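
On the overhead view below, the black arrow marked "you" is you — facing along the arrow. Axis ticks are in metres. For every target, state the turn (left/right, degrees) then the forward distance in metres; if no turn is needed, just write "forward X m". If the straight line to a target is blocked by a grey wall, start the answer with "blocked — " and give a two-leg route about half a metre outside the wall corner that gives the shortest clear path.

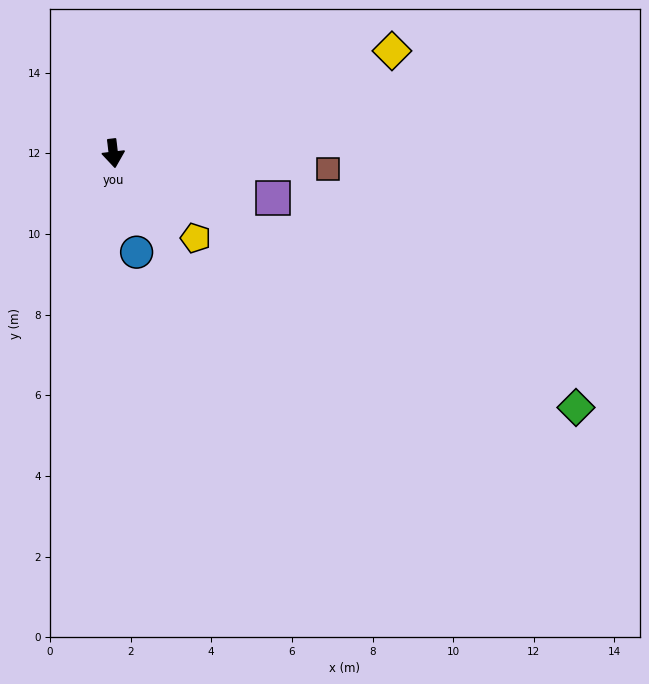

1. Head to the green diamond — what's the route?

turn left 54°, forward 13.1 m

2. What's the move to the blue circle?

turn left 6°, forward 2.5 m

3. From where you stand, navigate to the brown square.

turn left 79°, forward 5.3 m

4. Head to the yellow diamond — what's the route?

turn left 103°, forward 7.4 m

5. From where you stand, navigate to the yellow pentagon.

turn left 37°, forward 2.9 m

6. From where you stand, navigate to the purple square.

turn left 68°, forward 4.1 m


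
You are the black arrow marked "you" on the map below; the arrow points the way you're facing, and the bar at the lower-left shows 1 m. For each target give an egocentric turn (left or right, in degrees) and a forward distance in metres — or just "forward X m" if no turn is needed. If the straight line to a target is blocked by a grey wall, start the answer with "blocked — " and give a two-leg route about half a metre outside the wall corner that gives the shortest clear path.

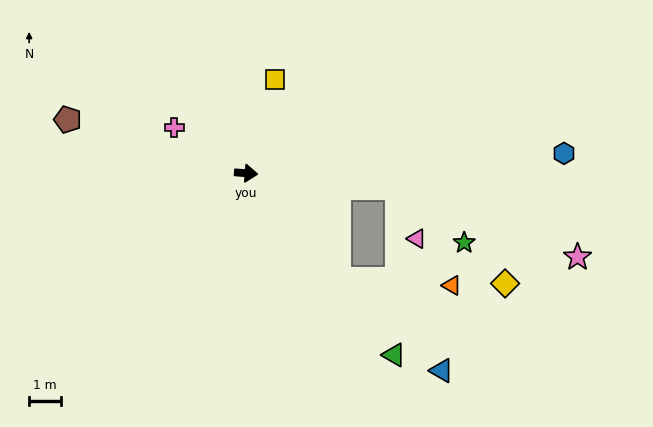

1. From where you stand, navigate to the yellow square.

turn left 77°, forward 3.0 m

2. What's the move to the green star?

blocked — forward 4.7 m, then turn right 36°, forward 2.7 m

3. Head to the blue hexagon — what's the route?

turn left 8°, forward 9.9 m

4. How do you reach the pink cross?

turn left 152°, forward 2.6 m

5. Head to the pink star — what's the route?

blocked — forward 4.7 m, then turn right 17°, forward 6.0 m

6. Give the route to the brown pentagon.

turn left 168°, forward 5.8 m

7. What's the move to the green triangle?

turn right 46°, forward 7.3 m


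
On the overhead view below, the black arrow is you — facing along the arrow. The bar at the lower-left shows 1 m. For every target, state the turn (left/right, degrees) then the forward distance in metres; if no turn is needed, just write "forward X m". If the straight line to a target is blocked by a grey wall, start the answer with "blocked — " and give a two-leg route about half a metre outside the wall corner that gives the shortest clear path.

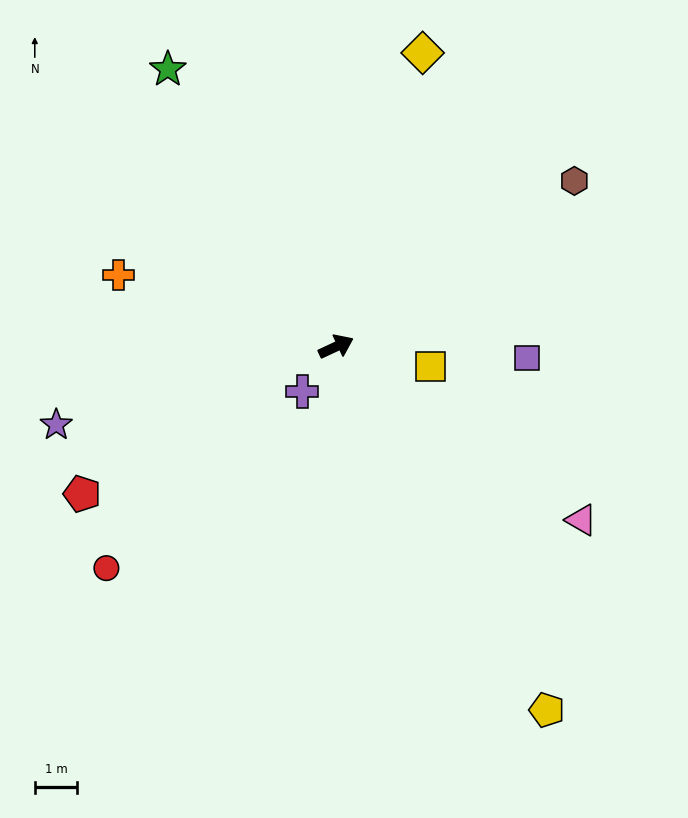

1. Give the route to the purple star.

turn left 171°, forward 6.9 m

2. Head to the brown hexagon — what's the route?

turn left 10°, forward 6.9 m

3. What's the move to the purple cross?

turn right 152°, forward 1.3 m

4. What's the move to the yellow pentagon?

turn right 85°, forward 9.9 m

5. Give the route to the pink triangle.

turn right 60°, forward 7.1 m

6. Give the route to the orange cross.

turn left 137°, forward 5.4 m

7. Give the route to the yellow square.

turn right 37°, forward 2.3 m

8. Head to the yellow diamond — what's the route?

turn left 49°, forward 7.2 m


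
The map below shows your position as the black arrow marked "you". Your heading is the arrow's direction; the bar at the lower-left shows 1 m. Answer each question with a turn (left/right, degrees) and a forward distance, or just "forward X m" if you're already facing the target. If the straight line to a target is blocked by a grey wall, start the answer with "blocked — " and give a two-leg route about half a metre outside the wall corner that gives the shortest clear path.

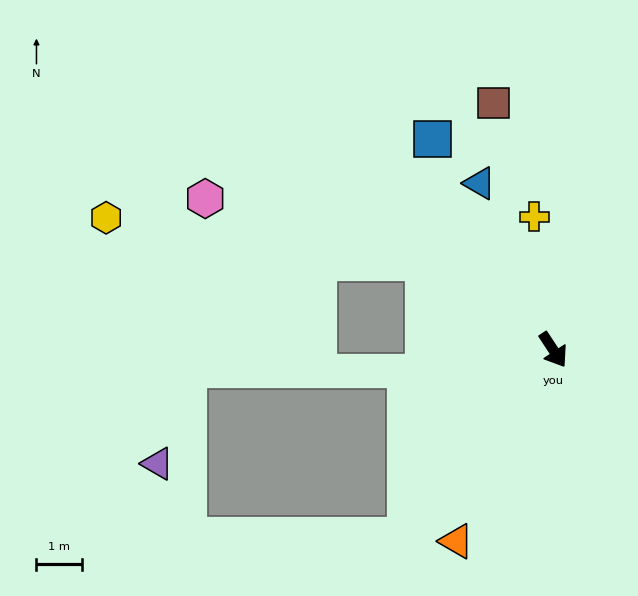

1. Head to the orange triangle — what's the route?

turn right 60°, forward 4.7 m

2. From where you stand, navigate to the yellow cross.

turn left 155°, forward 3.0 m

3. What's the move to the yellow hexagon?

blocked — turn right 158°, forward 3.4 m, then turn left 27°, forward 7.1 m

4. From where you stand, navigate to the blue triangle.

turn left 171°, forward 4.0 m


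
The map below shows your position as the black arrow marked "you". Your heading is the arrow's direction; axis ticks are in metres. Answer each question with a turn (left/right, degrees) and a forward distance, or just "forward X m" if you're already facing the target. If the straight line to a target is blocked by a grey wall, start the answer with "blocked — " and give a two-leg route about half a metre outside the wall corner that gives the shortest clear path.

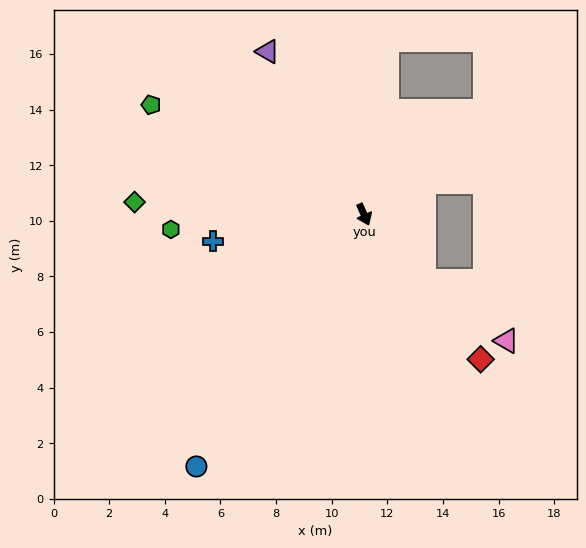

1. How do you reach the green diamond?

turn right 117°, forward 8.3 m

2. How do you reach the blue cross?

turn right 104°, forward 5.5 m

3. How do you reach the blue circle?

turn right 58°, forward 10.9 m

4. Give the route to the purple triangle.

turn right 173°, forward 6.8 m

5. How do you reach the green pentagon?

turn right 141°, forward 8.6 m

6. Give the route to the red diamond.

turn left 15°, forward 6.7 m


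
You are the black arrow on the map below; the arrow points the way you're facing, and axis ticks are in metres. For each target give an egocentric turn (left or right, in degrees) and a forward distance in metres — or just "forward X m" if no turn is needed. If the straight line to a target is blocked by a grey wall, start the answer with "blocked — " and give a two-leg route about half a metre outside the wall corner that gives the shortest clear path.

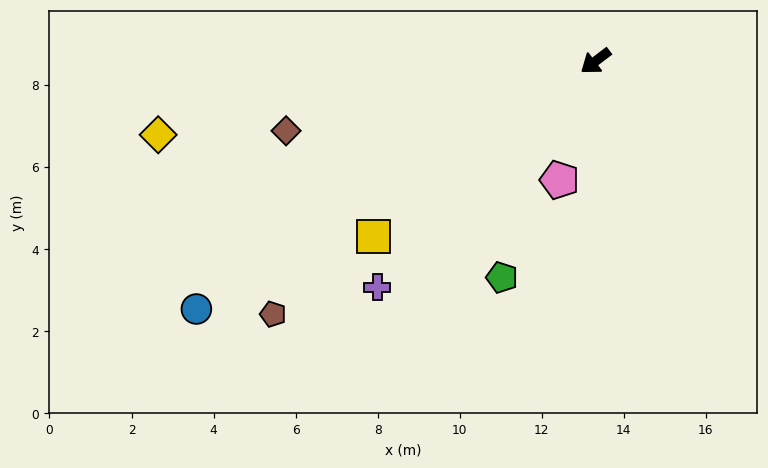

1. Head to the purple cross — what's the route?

turn left 9°, forward 7.7 m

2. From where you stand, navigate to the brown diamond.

turn right 25°, forward 7.7 m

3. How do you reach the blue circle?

turn right 5°, forward 11.5 m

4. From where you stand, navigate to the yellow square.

forward 6.9 m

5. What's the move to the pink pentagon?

turn left 36°, forward 3.0 m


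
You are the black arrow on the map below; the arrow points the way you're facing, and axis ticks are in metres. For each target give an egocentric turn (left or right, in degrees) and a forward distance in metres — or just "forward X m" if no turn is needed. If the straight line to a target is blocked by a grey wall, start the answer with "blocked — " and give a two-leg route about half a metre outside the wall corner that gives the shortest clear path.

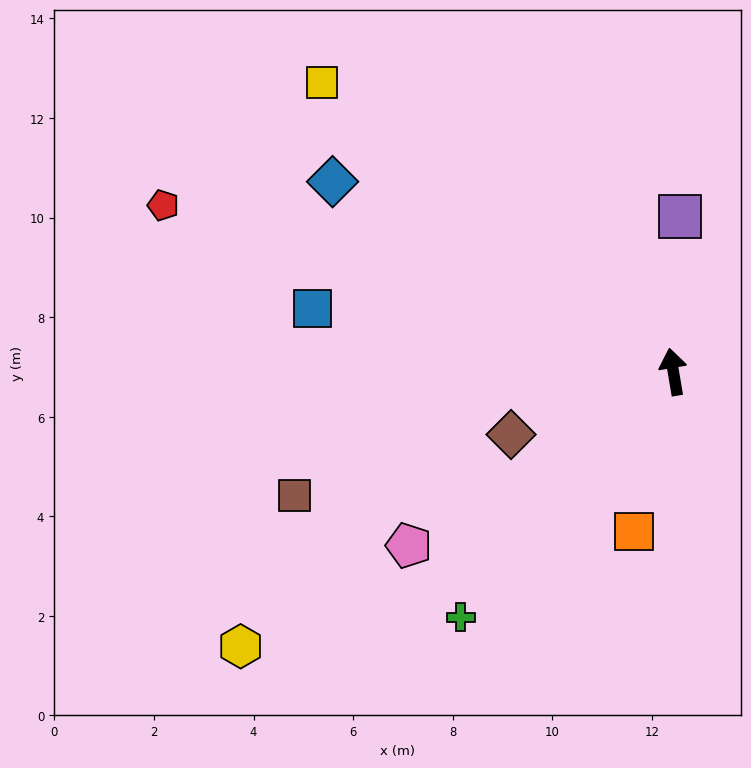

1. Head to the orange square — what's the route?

turn left 157°, forward 3.3 m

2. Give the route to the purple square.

turn right 12°, forward 3.1 m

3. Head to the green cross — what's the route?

turn left 130°, forward 6.5 m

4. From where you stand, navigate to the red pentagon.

turn left 62°, forward 10.8 m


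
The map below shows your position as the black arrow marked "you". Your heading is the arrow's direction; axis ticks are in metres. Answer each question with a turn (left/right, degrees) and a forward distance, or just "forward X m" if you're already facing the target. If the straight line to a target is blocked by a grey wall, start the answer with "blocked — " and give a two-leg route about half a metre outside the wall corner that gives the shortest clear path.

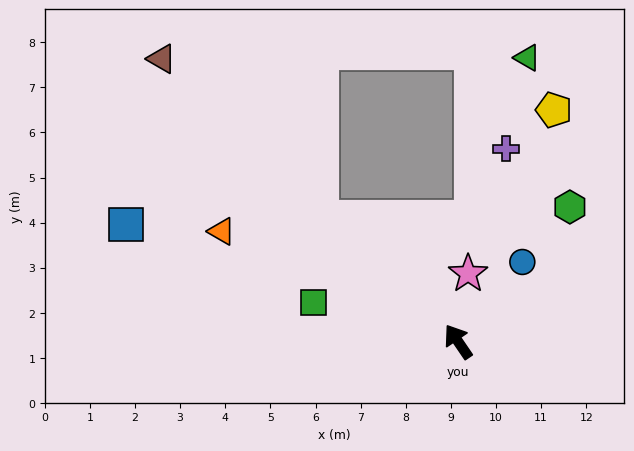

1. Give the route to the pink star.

turn right 43°, forward 1.5 m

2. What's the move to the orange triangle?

turn left 31°, forward 5.8 m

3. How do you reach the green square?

turn left 41°, forward 3.3 m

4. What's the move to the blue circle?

turn right 73°, forward 2.3 m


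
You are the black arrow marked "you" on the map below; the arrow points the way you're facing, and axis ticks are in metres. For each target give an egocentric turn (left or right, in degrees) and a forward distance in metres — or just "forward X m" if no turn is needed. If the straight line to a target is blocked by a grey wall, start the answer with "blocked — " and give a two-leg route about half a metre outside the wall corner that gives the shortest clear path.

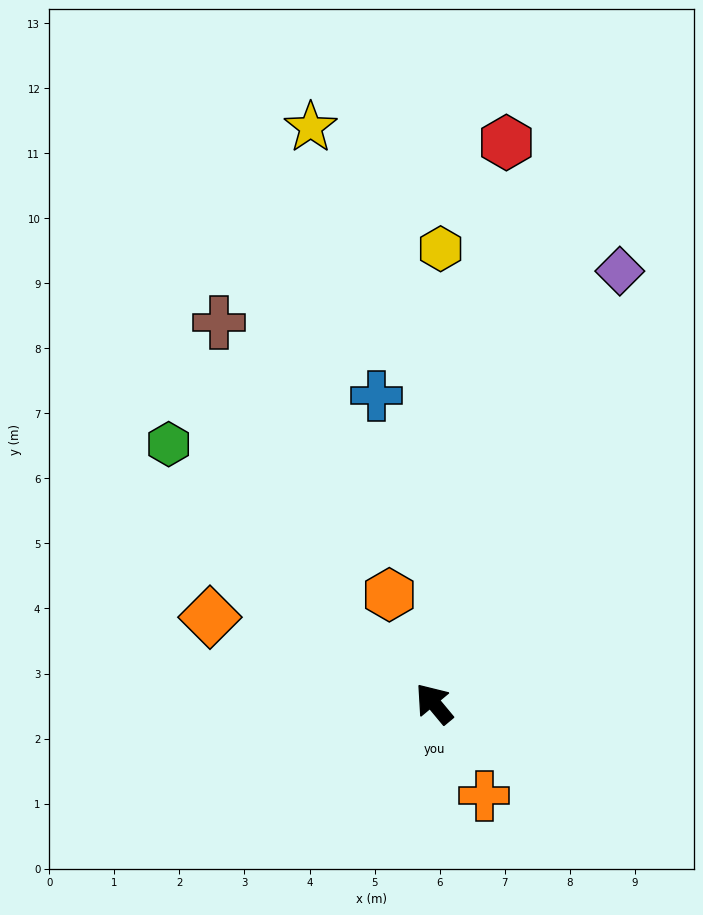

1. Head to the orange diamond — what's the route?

turn left 29°, forward 3.7 m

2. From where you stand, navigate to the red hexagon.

turn right 47°, forward 8.7 m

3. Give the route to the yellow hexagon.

turn right 41°, forward 7.0 m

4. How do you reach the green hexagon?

turn left 6°, forward 5.7 m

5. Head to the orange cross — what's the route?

turn left 169°, forward 1.6 m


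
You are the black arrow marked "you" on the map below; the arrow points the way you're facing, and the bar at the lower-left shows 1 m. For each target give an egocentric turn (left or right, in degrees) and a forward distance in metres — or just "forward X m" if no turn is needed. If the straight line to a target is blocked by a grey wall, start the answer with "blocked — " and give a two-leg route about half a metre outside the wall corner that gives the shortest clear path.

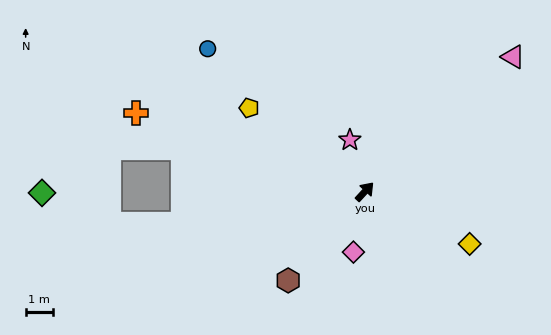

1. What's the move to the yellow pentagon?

turn left 97°, forward 5.2 m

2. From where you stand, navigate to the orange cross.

turn left 114°, forward 8.8 m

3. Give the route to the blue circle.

turn left 90°, forward 7.7 m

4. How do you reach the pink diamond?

turn right 148°, forward 2.2 m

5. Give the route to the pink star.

turn left 59°, forward 2.0 m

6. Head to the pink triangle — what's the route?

turn right 5°, forward 7.3 m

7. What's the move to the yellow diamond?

turn right 74°, forward 4.3 m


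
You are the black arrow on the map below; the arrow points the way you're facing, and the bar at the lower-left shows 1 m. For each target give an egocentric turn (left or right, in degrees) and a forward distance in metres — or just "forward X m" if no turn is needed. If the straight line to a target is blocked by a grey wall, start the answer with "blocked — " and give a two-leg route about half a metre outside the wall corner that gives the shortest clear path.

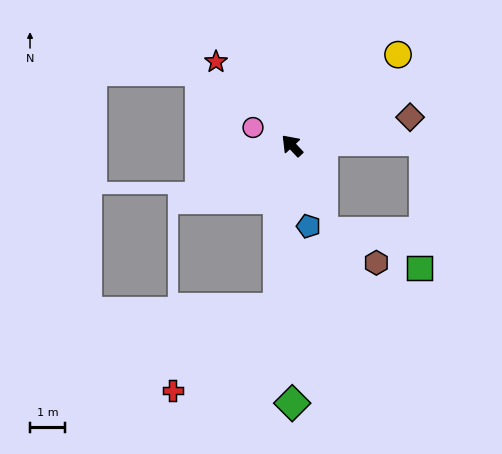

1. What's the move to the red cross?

blocked — turn left 132°, forward 4.6 m, then turn right 47°, forward 3.8 m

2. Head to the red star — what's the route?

forward 3.2 m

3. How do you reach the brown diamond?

turn right 120°, forward 3.5 m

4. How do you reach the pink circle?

turn left 22°, forward 1.2 m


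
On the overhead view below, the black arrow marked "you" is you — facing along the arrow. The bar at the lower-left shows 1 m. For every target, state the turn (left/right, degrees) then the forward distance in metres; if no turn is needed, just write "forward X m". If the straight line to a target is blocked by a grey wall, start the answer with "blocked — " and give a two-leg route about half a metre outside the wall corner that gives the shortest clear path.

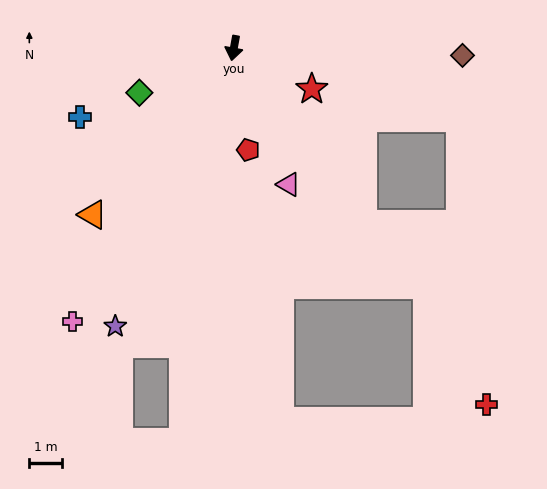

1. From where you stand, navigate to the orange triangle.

turn right 30°, forward 6.7 m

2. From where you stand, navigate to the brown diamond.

turn left 98°, forward 7.0 m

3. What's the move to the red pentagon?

turn left 18°, forward 3.2 m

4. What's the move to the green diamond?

turn right 54°, forward 3.2 m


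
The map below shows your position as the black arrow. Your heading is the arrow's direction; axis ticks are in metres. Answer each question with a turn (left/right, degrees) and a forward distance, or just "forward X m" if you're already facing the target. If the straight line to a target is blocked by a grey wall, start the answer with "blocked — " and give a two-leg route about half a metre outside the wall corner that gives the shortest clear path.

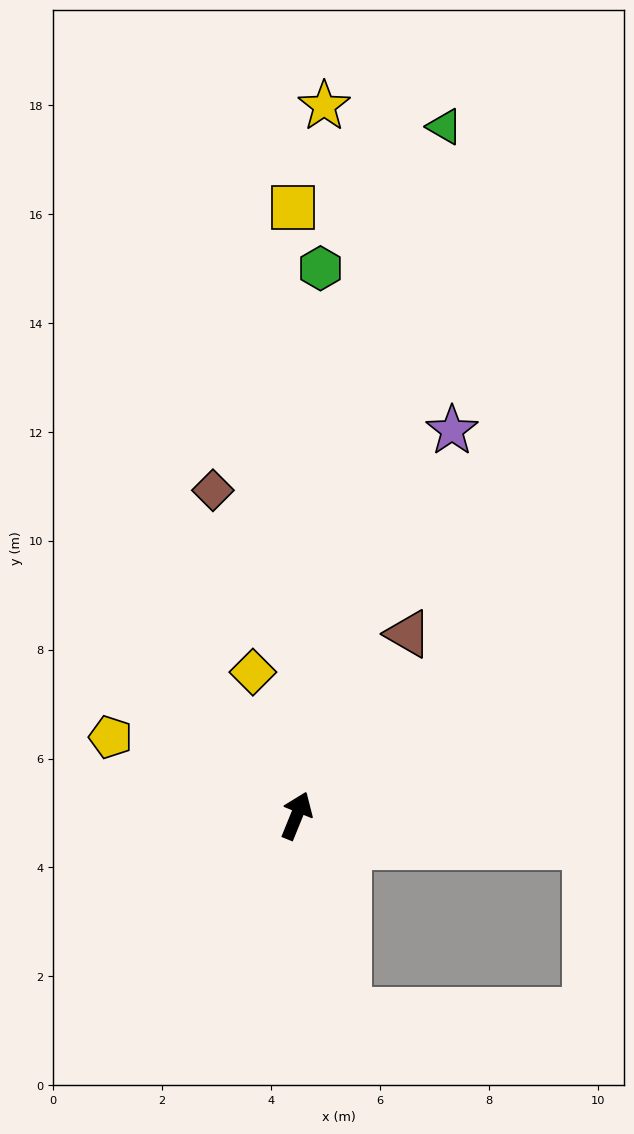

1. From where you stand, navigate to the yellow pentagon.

turn left 89°, forward 3.7 m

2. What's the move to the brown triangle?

turn right 9°, forward 3.9 m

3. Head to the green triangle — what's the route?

turn left 10°, forward 12.9 m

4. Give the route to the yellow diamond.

turn left 39°, forward 2.8 m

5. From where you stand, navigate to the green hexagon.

turn left 20°, forward 10.1 m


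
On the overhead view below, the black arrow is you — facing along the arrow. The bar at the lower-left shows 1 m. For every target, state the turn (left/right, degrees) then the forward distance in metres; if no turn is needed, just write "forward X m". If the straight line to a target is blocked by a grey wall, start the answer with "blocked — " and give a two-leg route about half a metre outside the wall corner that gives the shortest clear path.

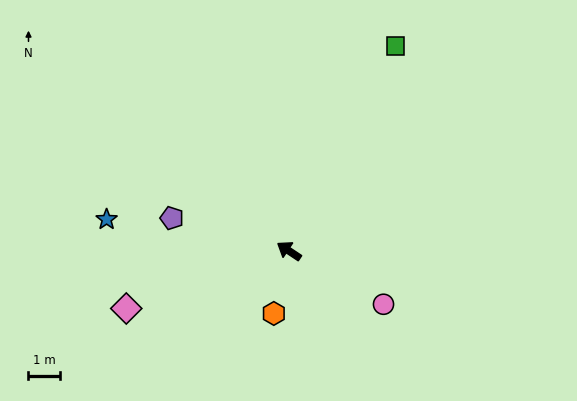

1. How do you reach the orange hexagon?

turn left 110°, forward 2.0 m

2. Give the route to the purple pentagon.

turn left 18°, forward 3.8 m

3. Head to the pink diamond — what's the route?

turn left 53°, forward 5.4 m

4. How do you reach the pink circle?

turn right 176°, forward 3.4 m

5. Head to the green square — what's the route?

turn right 84°, forward 7.3 m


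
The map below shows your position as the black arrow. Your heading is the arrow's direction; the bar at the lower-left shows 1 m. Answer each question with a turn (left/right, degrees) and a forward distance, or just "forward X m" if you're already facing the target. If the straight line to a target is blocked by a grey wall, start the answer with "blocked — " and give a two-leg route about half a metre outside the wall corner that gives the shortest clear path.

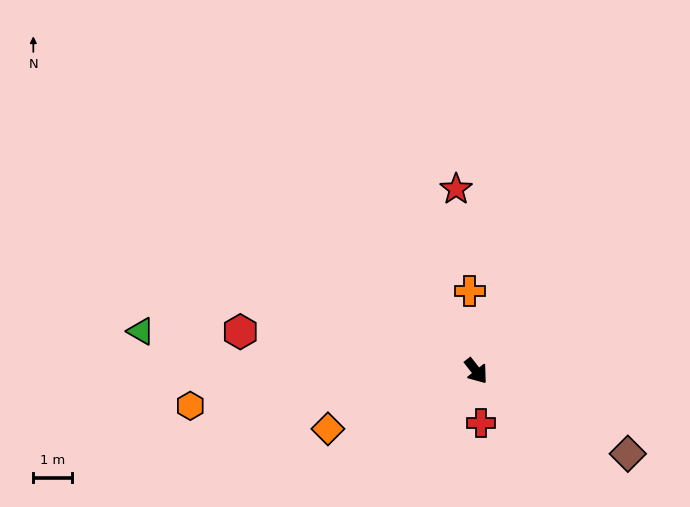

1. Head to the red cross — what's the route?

turn right 33°, forward 1.4 m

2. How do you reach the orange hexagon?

turn right 121°, forward 7.5 m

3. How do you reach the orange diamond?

turn right 107°, forward 4.2 m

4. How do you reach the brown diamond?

turn left 23°, forward 4.5 m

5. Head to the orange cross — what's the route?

turn left 147°, forward 2.1 m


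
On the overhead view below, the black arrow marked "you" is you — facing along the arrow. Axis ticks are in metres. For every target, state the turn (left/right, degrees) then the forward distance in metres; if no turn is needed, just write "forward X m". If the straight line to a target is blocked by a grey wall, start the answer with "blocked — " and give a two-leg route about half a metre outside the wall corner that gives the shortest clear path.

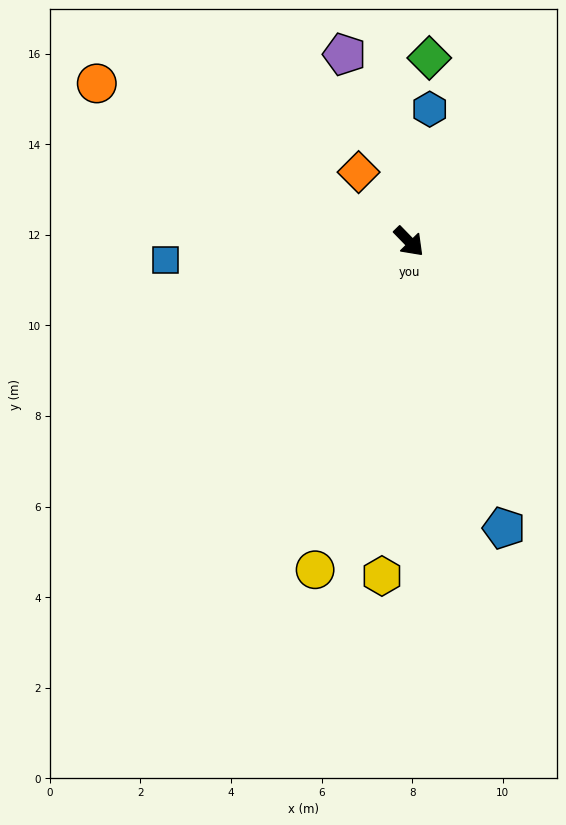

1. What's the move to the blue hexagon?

turn left 127°, forward 3.0 m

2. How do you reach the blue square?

turn right 130°, forward 5.4 m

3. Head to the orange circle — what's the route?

turn right 161°, forward 7.7 m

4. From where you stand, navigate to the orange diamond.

turn left 172°, forward 1.9 m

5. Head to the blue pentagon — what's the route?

turn right 26°, forward 6.7 m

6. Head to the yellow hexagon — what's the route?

turn right 49°, forward 7.4 m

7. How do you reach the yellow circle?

turn right 60°, forward 7.5 m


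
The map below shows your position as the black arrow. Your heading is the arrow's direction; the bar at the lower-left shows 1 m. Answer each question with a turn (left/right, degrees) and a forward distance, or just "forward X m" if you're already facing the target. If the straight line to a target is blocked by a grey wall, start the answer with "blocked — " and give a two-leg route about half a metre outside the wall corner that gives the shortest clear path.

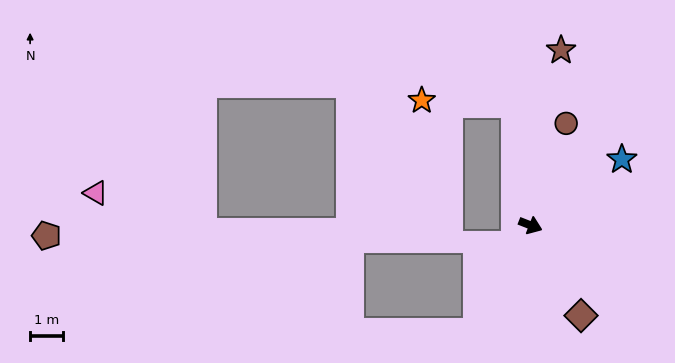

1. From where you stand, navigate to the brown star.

turn left 102°, forward 5.4 m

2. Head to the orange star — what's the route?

blocked — turn left 119°, forward 3.7 m, then turn left 80°, forward 2.8 m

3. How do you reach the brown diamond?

turn right 39°, forward 3.1 m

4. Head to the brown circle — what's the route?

turn left 92°, forward 3.3 m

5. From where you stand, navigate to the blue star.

turn left 57°, forward 3.4 m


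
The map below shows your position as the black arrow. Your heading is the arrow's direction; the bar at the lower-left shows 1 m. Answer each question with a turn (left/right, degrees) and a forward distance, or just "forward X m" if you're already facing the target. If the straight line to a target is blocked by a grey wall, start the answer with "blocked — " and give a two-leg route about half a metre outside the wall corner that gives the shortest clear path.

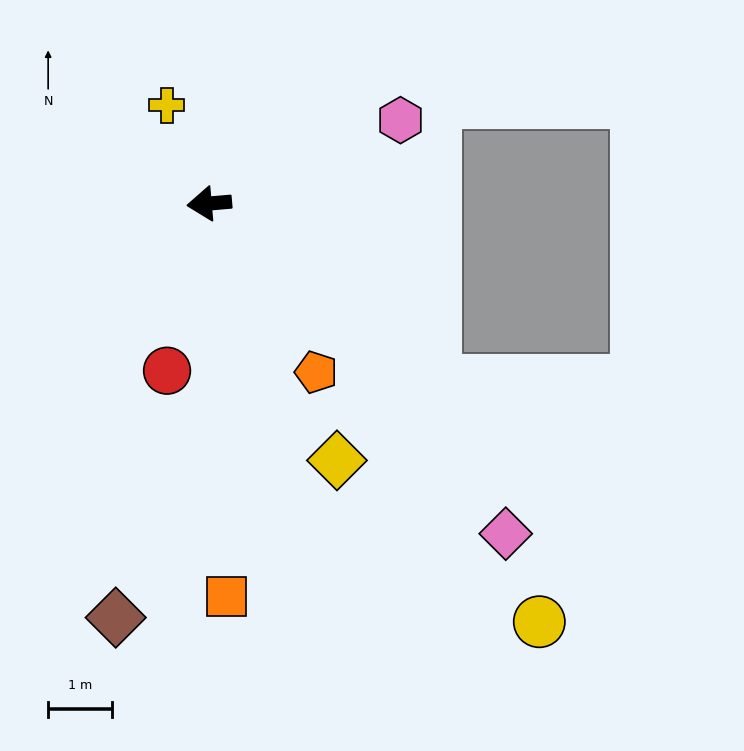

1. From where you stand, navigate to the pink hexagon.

turn right 161°, forward 3.3 m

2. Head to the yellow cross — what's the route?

turn right 71°, forward 1.7 m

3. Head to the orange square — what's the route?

turn left 88°, forward 6.2 m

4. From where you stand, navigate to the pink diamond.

turn left 127°, forward 7.0 m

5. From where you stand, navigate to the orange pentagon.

turn left 117°, forward 3.2 m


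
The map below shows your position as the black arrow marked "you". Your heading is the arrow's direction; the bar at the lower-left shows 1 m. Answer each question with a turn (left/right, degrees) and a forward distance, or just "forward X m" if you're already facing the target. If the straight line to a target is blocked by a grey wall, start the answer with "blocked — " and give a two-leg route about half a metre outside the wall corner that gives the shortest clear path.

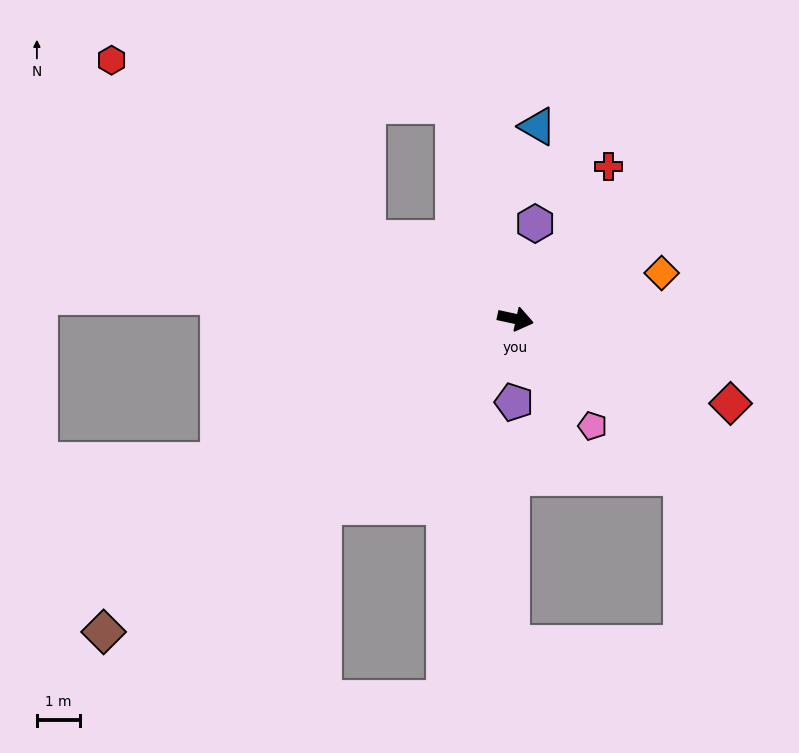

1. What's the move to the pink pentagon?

turn right 42°, forward 3.0 m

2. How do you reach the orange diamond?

turn left 30°, forward 3.5 m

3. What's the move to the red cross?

turn left 71°, forward 4.1 m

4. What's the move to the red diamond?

turn right 9°, forward 5.3 m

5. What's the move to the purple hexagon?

turn left 91°, forward 2.3 m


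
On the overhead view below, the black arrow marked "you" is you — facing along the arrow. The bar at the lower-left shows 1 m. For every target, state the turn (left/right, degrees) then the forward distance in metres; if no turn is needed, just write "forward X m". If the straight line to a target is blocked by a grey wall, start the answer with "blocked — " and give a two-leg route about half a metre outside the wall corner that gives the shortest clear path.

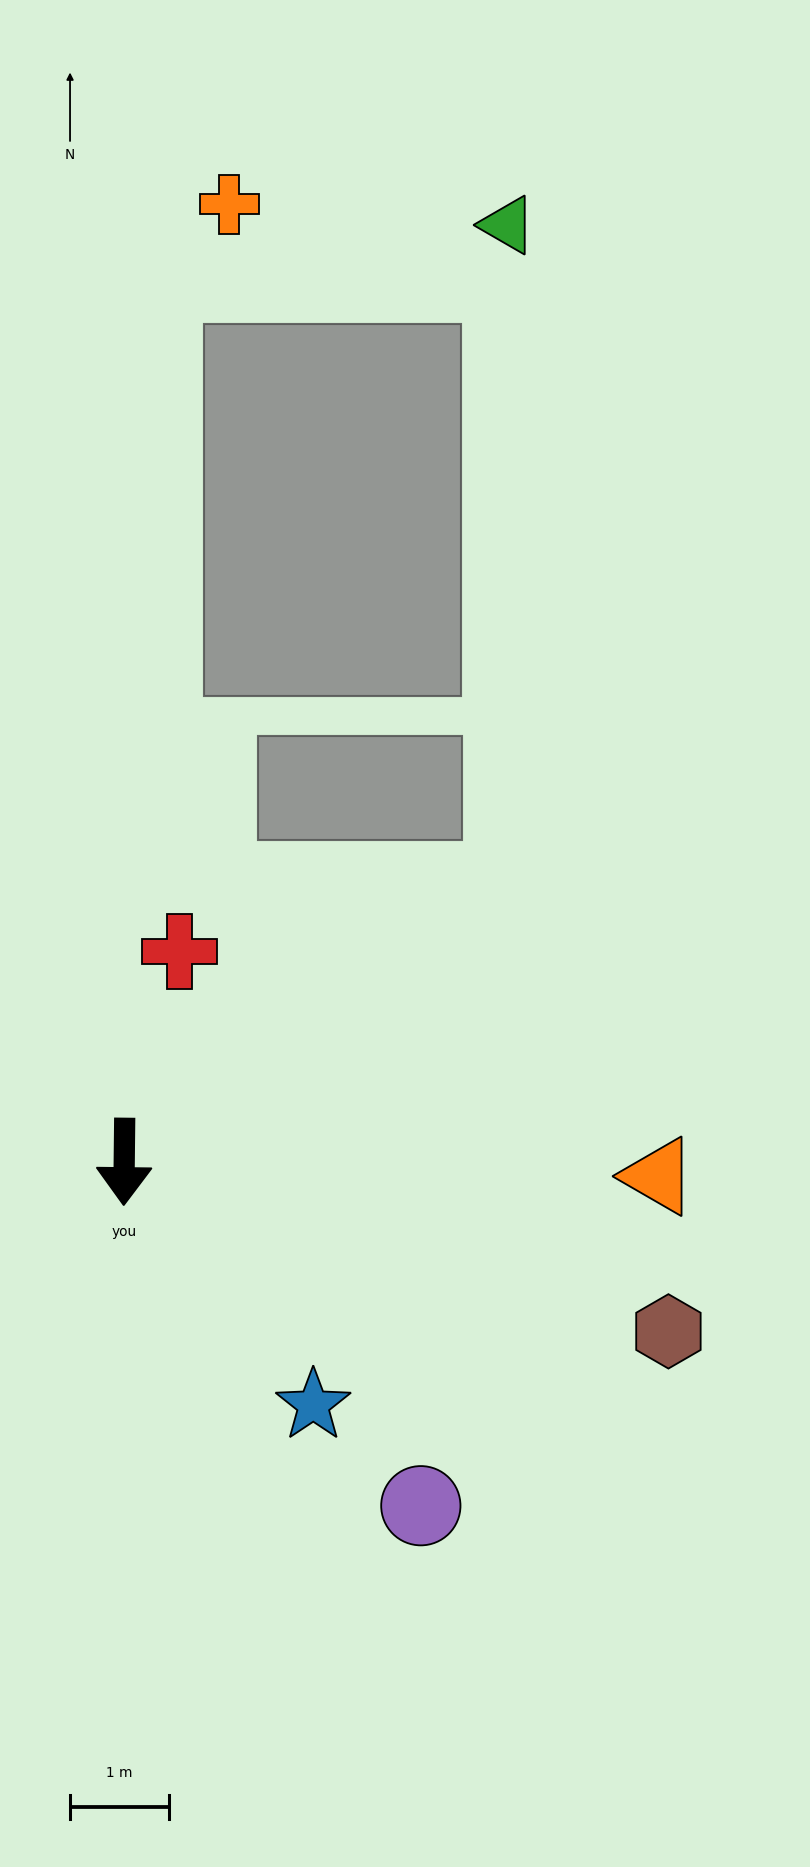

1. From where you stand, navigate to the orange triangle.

turn left 89°, forward 5.4 m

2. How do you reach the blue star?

turn left 39°, forward 3.1 m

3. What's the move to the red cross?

turn left 166°, forward 2.2 m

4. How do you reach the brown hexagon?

turn left 73°, forward 5.8 m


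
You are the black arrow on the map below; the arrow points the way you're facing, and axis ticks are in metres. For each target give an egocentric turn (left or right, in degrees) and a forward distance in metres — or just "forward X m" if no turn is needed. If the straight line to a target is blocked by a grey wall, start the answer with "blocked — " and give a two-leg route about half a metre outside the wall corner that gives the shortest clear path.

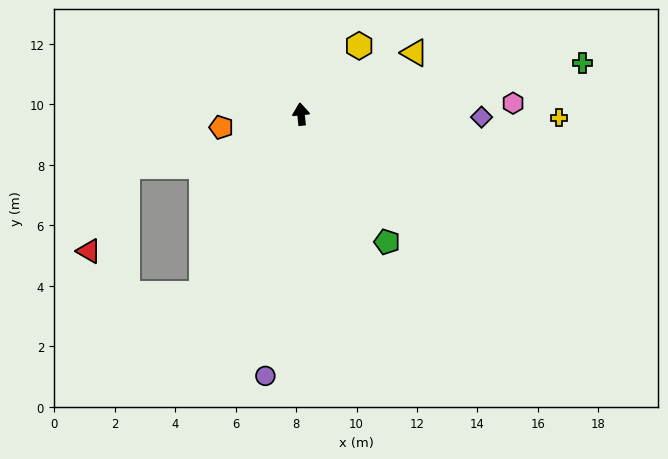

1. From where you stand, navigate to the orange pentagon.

turn left 94°, forward 2.7 m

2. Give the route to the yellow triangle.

turn right 68°, forward 4.3 m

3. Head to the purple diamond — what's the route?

turn right 97°, forward 6.0 m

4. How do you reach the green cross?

turn right 86°, forward 9.5 m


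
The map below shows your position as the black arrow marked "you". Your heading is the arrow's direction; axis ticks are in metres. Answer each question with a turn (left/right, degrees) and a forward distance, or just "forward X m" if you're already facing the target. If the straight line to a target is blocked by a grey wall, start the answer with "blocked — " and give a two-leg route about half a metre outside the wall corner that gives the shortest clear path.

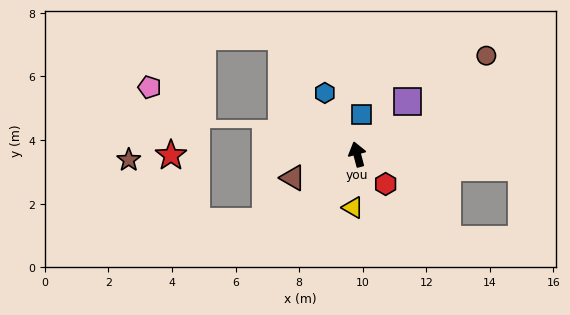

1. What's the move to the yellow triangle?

turn left 161°, forward 1.7 m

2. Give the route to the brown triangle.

turn left 95°, forward 2.2 m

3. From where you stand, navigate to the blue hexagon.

turn left 13°, forward 2.2 m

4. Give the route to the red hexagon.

turn right 151°, forward 1.3 m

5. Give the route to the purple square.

turn right 58°, forward 2.3 m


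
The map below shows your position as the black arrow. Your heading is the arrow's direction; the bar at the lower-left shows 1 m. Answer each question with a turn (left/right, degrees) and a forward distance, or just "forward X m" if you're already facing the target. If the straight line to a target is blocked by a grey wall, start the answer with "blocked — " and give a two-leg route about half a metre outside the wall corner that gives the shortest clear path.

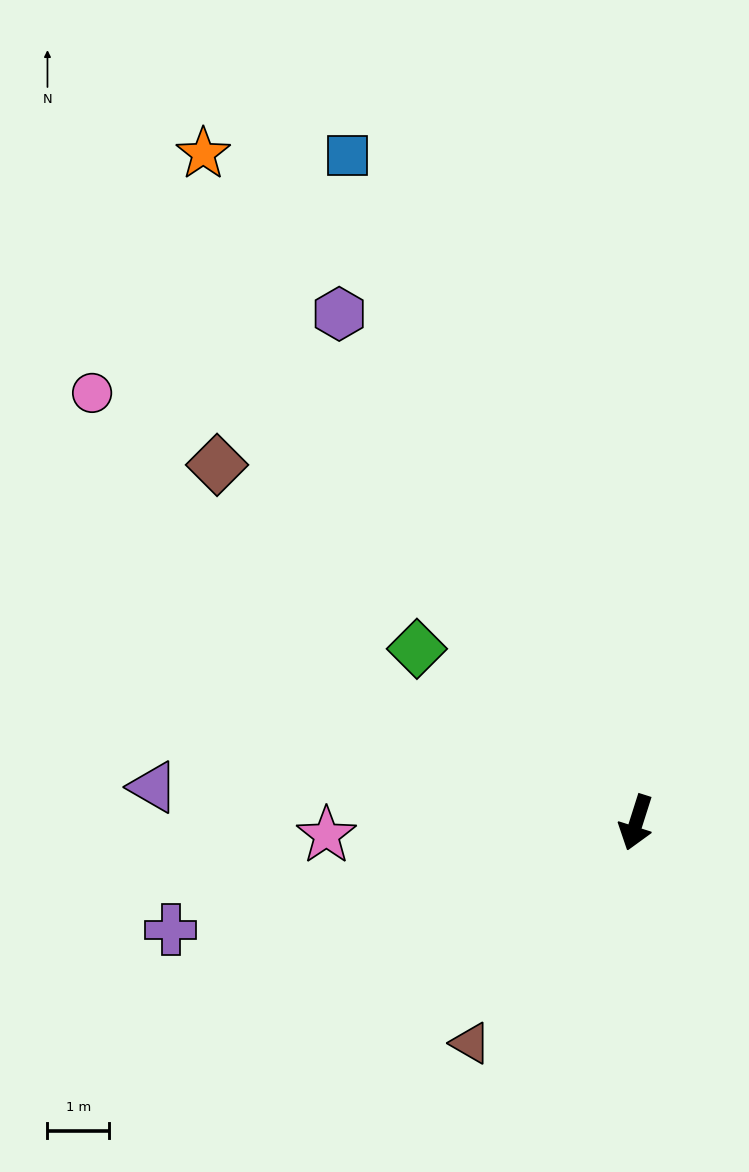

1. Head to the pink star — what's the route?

turn right 70°, forward 5.0 m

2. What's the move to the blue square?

turn right 139°, forward 11.8 m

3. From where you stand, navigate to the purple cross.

turn right 59°, forward 7.7 m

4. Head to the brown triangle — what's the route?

turn right 19°, forward 4.5 m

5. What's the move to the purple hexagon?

turn right 132°, forward 9.5 m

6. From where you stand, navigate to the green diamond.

turn right 111°, forward 4.5 m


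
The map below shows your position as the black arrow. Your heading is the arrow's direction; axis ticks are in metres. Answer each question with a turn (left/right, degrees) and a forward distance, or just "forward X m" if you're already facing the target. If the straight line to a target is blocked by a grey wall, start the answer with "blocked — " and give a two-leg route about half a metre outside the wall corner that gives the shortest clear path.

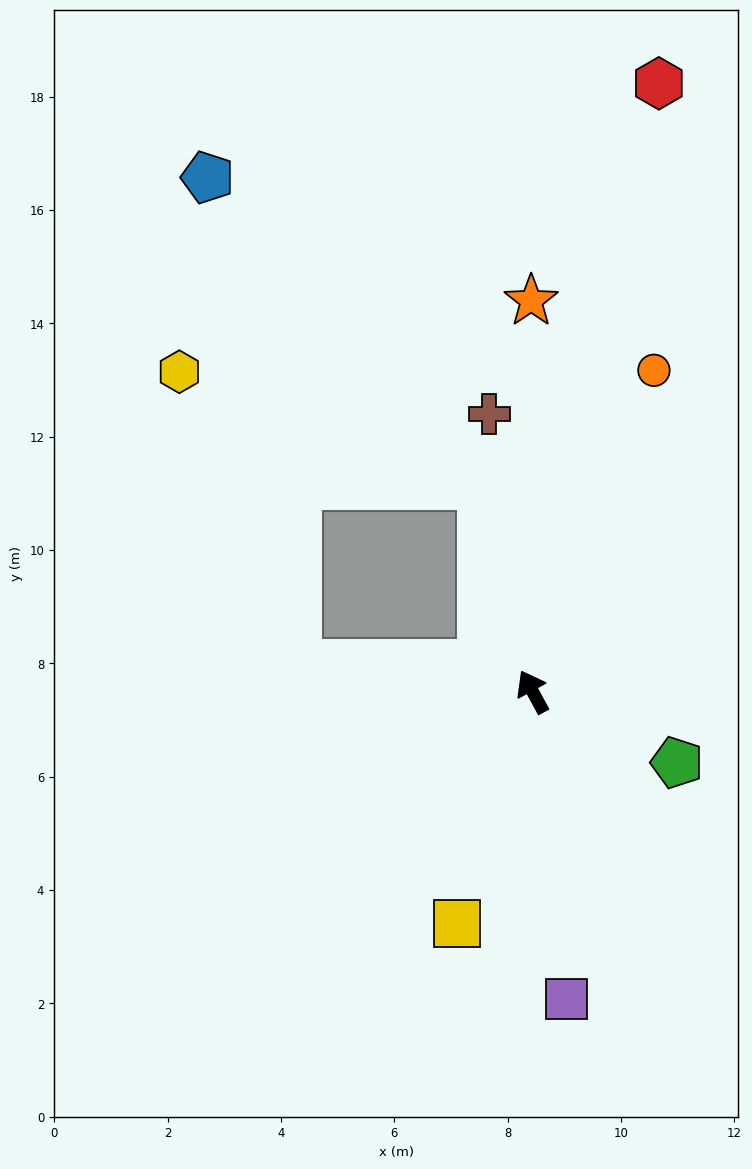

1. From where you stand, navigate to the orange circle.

turn right 49°, forward 6.1 m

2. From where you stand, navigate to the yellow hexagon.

blocked — turn right 15°, forward 3.7 m, then turn left 56°, forward 5.7 m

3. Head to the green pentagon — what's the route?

turn right 145°, forward 2.8 m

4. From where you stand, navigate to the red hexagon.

turn right 40°, forward 11.0 m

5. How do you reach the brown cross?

turn right 20°, forward 5.0 m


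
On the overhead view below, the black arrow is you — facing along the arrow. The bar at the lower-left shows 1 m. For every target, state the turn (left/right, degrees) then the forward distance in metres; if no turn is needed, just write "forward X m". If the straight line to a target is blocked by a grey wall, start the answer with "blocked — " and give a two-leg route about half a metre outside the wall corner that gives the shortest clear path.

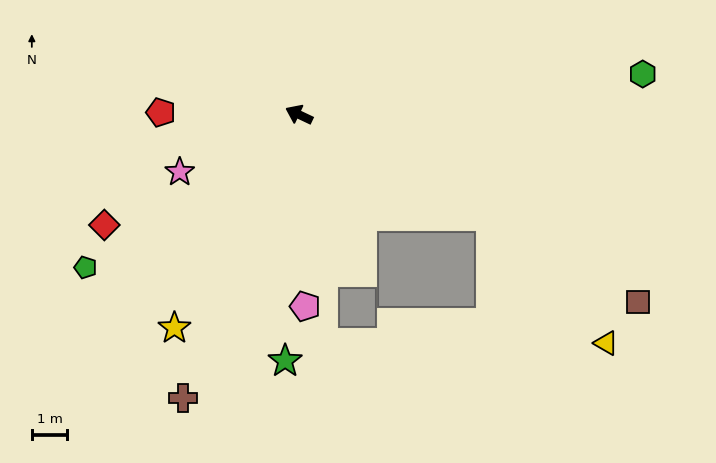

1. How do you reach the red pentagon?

turn left 24°, forward 3.9 m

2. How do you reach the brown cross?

turn left 93°, forward 8.7 m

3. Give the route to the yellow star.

turn left 85°, forward 7.0 m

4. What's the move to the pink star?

turn left 51°, forward 3.8 m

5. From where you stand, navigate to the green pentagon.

turn left 61°, forward 7.4 m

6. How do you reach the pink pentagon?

turn left 117°, forward 5.4 m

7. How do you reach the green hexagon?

turn right 148°, forward 9.8 m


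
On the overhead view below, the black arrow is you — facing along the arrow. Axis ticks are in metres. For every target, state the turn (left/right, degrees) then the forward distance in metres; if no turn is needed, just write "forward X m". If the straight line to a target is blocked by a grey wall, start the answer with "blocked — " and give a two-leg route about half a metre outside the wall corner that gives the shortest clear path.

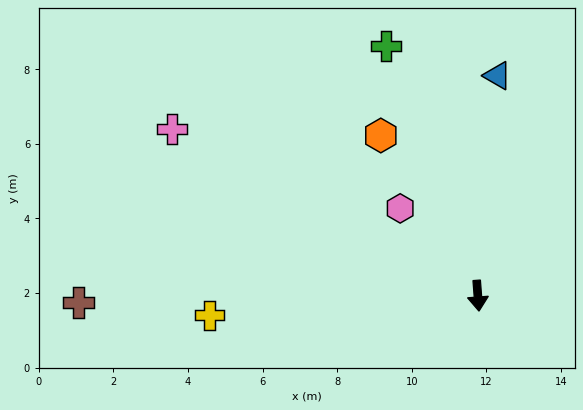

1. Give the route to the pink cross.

turn right 123°, forward 9.3 m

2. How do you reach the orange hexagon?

turn right 153°, forward 5.0 m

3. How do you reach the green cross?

turn right 164°, forward 7.1 m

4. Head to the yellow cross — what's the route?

turn right 90°, forward 7.2 m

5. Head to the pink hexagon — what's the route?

turn right 143°, forward 3.1 m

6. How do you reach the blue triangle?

turn left 171°, forward 5.9 m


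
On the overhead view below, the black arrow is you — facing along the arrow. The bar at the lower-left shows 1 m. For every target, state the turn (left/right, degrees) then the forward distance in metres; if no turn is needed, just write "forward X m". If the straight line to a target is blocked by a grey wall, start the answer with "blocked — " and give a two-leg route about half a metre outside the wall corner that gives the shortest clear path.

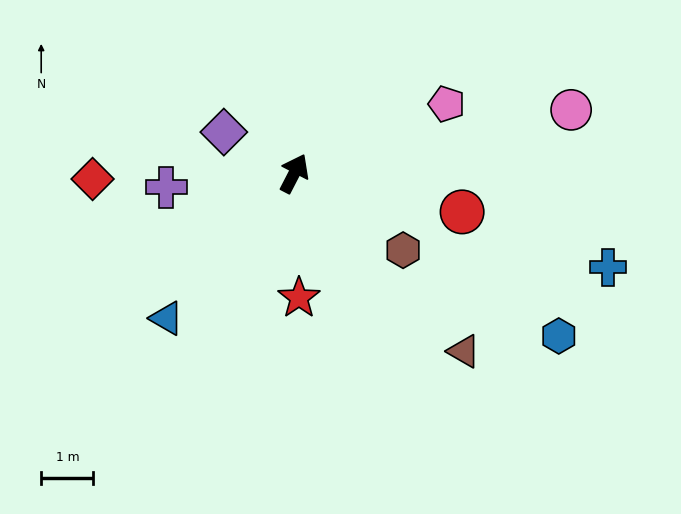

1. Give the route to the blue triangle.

turn left 166°, forward 3.7 m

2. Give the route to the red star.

turn right 151°, forward 2.4 m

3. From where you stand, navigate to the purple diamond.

turn left 87°, forward 1.6 m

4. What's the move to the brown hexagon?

turn right 98°, forward 2.5 m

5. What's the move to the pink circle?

turn right 50°, forward 5.4 m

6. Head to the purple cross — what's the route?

turn left 123°, forward 2.5 m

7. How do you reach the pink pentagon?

turn right 38°, forward 3.2 m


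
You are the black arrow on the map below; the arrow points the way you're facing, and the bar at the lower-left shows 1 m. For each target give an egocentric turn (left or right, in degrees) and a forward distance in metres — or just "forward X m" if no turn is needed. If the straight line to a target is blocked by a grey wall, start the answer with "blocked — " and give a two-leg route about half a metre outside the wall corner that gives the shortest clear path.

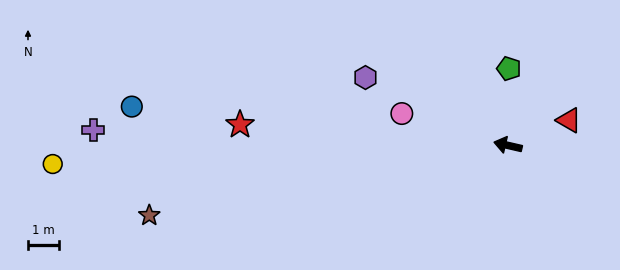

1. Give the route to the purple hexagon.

turn right 12°, forward 5.1 m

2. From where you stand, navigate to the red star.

turn left 9°, forward 8.7 m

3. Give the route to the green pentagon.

turn right 78°, forward 2.5 m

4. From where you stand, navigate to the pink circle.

turn right 4°, forward 3.6 m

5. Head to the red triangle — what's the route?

turn right 145°, forward 2.1 m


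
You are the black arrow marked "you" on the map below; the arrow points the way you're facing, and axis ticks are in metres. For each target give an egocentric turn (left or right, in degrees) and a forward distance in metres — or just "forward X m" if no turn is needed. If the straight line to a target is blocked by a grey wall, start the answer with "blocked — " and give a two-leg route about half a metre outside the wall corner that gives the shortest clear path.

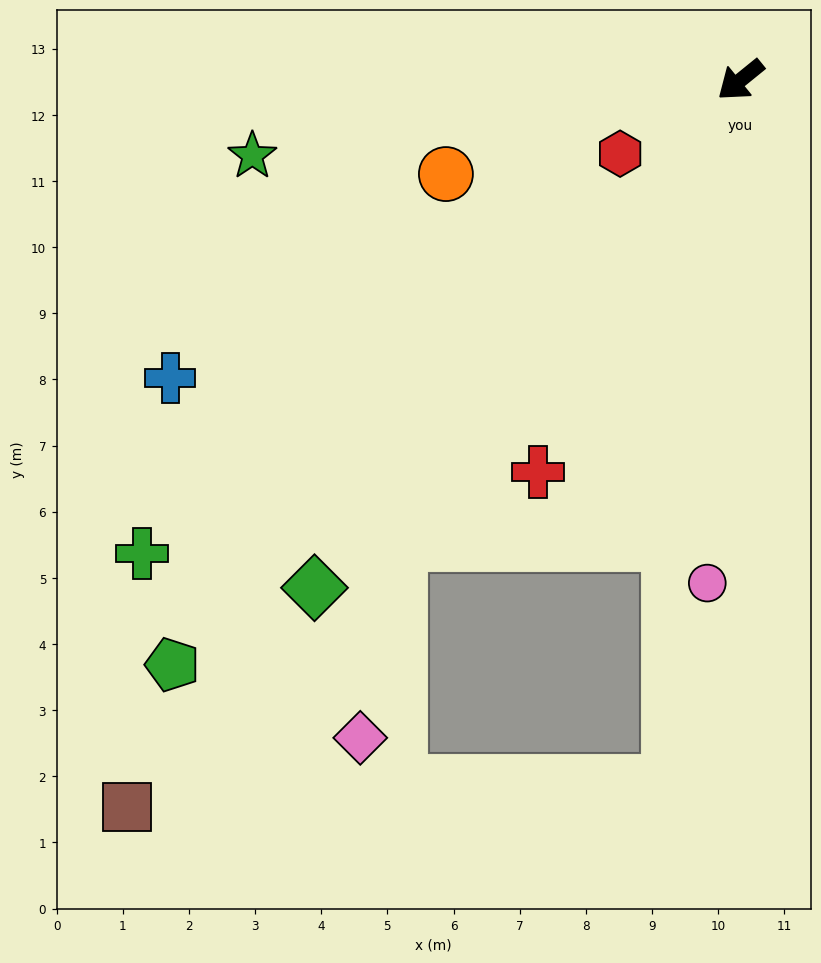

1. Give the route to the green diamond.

turn left 11°, forward 10.0 m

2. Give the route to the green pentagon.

turn left 7°, forward 12.3 m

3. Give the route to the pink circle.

turn left 47°, forward 7.6 m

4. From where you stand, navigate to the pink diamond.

blocked — turn left 15°, forward 8.7 m, then turn left 25°, forward 3.0 m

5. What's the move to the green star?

turn right 30°, forward 7.5 m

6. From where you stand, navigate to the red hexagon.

turn right 8°, forward 2.1 m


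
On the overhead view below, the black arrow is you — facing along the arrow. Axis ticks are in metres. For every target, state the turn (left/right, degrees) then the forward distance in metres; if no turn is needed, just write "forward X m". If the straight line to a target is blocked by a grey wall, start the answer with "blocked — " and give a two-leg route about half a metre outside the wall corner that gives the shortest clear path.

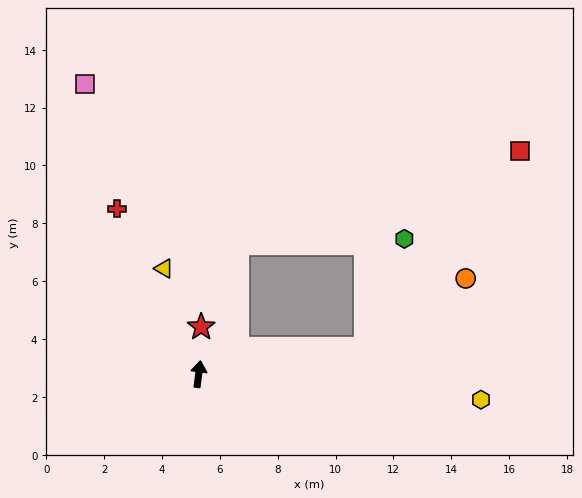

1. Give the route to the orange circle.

blocked — turn right 74°, forward 5.8 m, then turn left 27°, forward 4.2 m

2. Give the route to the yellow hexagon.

turn right 88°, forward 9.8 m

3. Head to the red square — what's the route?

blocked — turn right 74°, forward 5.8 m, then turn left 44°, forward 8.7 m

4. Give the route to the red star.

turn left 4°, forward 1.6 m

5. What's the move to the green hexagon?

blocked — turn right 74°, forward 5.8 m, then turn left 62°, forward 4.0 m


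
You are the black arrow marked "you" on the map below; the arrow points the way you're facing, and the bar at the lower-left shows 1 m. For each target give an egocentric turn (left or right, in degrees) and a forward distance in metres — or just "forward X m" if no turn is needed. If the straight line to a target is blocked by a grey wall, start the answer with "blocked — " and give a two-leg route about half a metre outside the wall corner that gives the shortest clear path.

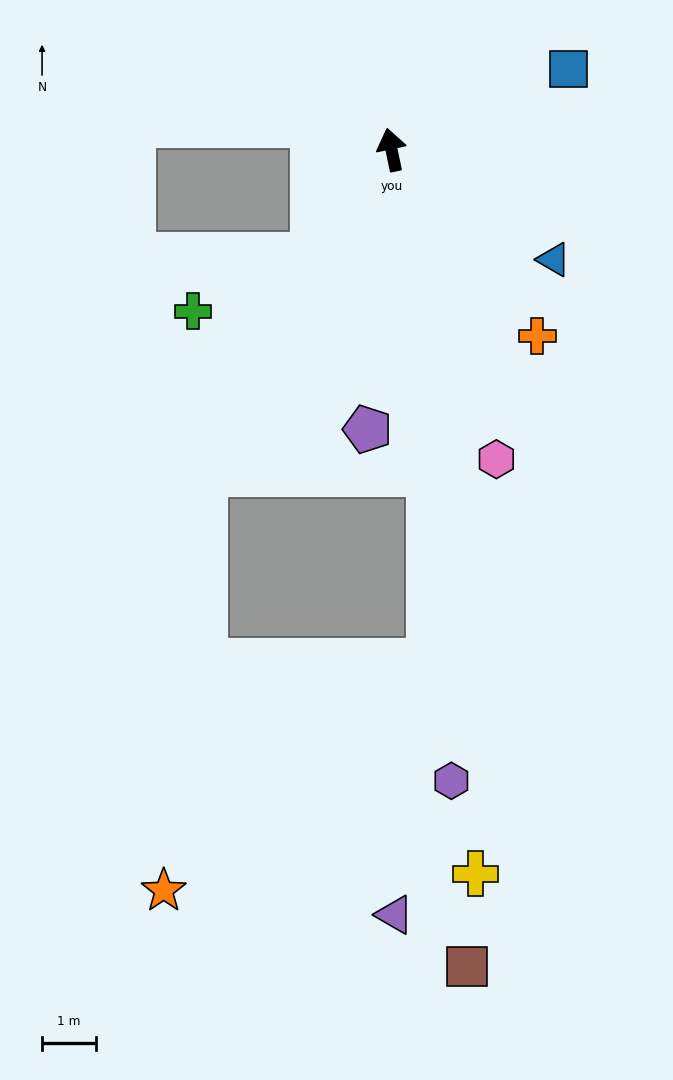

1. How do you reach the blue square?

turn right 77°, forward 3.6 m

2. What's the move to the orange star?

blocked — turn left 138°, forward 6.9 m, then turn left 25°, forward 7.8 m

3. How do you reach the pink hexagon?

turn right 173°, forward 6.1 m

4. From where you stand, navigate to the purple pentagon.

turn left 163°, forward 5.2 m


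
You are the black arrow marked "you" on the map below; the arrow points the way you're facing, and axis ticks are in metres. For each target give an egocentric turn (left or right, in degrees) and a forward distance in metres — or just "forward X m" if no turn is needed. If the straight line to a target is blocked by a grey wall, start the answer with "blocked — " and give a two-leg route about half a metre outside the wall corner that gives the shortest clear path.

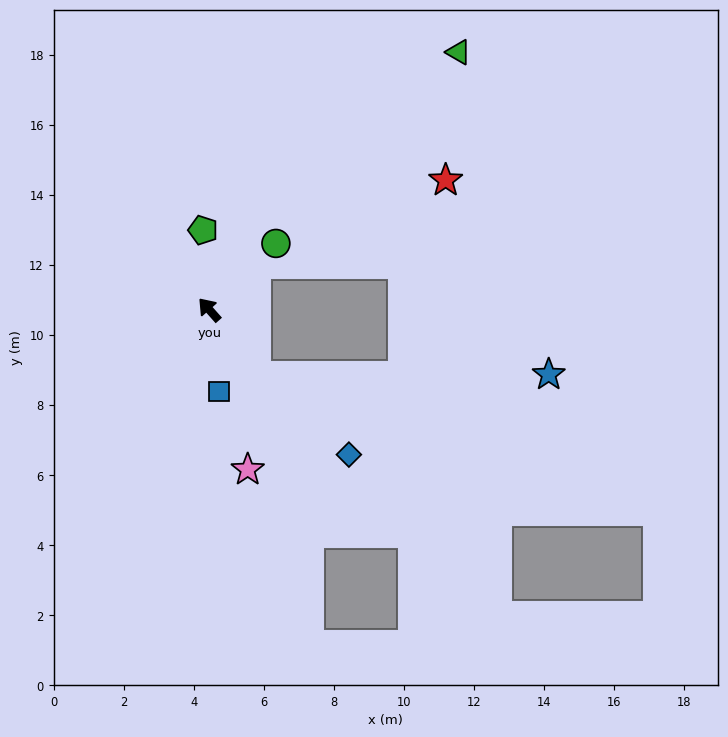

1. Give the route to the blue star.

blocked — turn left 174°, forward 2.3 m, then turn left 55°, forward 8.4 m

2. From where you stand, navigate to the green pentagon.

turn right 37°, forward 2.3 m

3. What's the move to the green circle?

turn right 87°, forward 2.7 m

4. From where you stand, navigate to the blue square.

turn left 145°, forward 2.4 m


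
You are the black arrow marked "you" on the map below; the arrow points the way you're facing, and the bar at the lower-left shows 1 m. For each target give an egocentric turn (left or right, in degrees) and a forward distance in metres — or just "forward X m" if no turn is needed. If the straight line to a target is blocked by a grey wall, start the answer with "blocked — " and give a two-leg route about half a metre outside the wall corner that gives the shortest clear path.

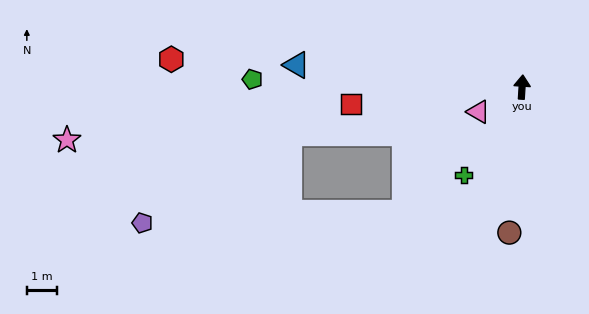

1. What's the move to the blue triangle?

turn left 88°, forward 7.6 m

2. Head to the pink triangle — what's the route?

turn left 123°, forward 1.7 m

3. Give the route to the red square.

turn left 99°, forward 5.8 m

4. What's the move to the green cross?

turn left 150°, forward 3.5 m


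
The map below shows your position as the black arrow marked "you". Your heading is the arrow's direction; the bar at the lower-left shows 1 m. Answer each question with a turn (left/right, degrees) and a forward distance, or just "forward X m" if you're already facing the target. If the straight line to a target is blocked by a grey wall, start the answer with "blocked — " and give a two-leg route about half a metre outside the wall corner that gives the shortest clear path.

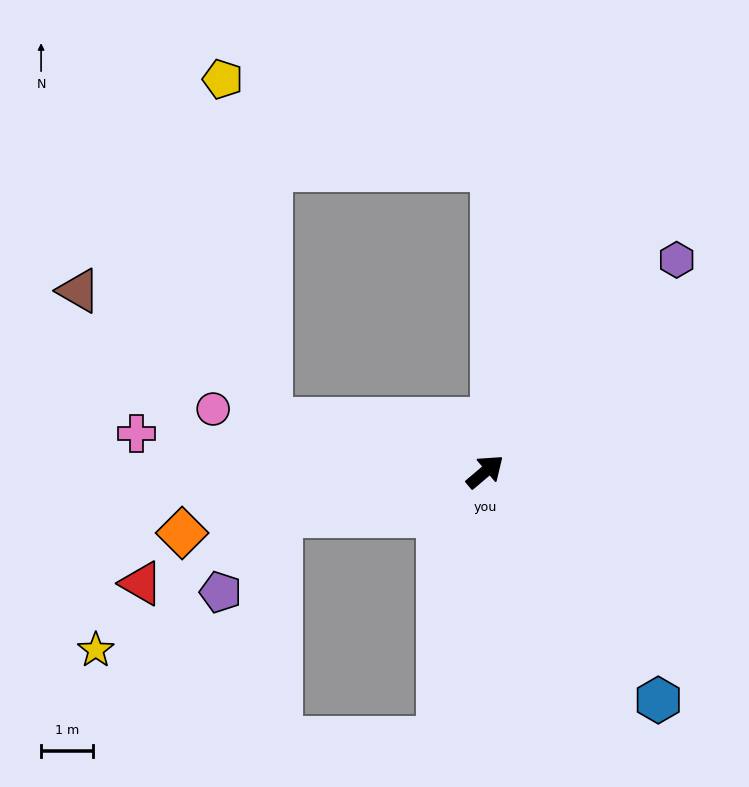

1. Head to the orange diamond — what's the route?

turn left 151°, forward 6.0 m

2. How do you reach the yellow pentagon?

blocked — turn left 126°, forward 4.3 m, then turn right 68°, forward 6.7 m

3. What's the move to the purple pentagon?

blocked — turn left 152°, forward 4.0 m, then turn left 40°, forward 1.9 m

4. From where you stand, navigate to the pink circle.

turn left 127°, forward 5.4 m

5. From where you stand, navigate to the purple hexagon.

turn left 8°, forward 5.5 m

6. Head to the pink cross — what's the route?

turn left 134°, forward 6.8 m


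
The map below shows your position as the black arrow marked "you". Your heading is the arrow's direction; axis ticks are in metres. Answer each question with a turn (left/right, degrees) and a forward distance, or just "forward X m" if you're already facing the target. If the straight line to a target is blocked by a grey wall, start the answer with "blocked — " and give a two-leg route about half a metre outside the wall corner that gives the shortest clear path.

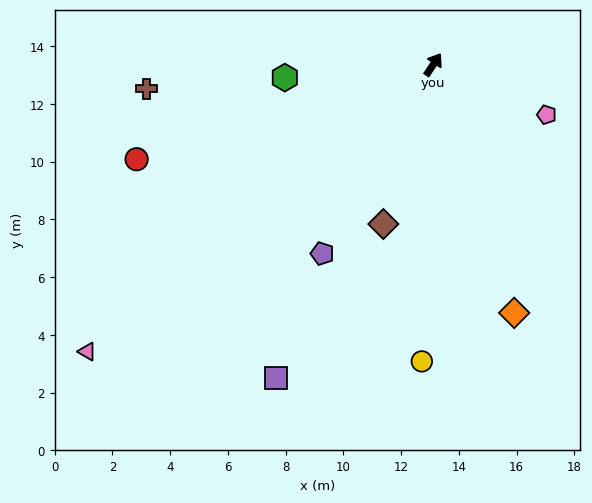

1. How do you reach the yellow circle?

turn right 149°, forward 10.3 m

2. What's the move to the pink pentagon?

turn right 80°, forward 4.3 m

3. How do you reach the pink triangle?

turn left 163°, forward 15.6 m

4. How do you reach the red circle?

turn left 141°, forward 10.8 m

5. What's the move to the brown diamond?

turn right 164°, forward 5.8 m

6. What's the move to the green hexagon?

turn left 128°, forward 5.2 m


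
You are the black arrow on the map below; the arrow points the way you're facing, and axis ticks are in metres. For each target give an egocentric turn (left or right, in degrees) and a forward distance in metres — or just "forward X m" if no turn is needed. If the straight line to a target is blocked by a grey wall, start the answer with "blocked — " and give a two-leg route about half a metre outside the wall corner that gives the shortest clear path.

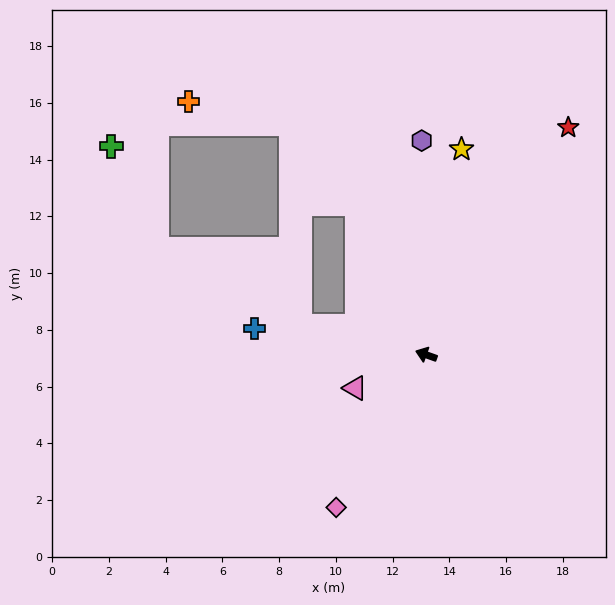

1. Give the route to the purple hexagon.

turn right 69°, forward 7.5 m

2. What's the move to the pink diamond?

turn left 79°, forward 6.2 m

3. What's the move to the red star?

turn right 102°, forward 9.4 m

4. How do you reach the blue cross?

turn left 11°, forward 6.1 m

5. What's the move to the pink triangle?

turn left 45°, forward 2.8 m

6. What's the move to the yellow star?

turn right 80°, forward 7.3 m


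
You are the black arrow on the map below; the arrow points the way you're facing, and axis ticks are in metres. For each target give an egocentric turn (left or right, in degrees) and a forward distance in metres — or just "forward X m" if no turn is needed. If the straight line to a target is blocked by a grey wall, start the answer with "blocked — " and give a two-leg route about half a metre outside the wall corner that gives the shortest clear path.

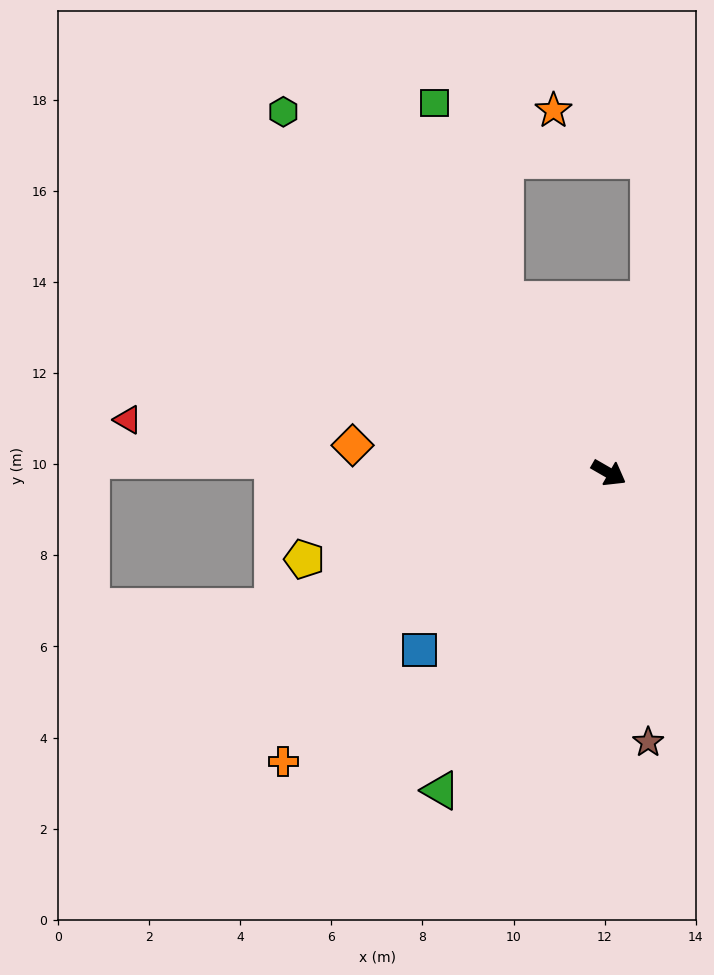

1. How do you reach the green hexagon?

turn left 162°, forward 10.7 m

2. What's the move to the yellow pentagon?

turn right 134°, forward 6.9 m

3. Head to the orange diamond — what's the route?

turn right 156°, forward 5.7 m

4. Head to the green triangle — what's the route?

turn right 88°, forward 7.9 m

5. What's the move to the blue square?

turn right 107°, forward 5.7 m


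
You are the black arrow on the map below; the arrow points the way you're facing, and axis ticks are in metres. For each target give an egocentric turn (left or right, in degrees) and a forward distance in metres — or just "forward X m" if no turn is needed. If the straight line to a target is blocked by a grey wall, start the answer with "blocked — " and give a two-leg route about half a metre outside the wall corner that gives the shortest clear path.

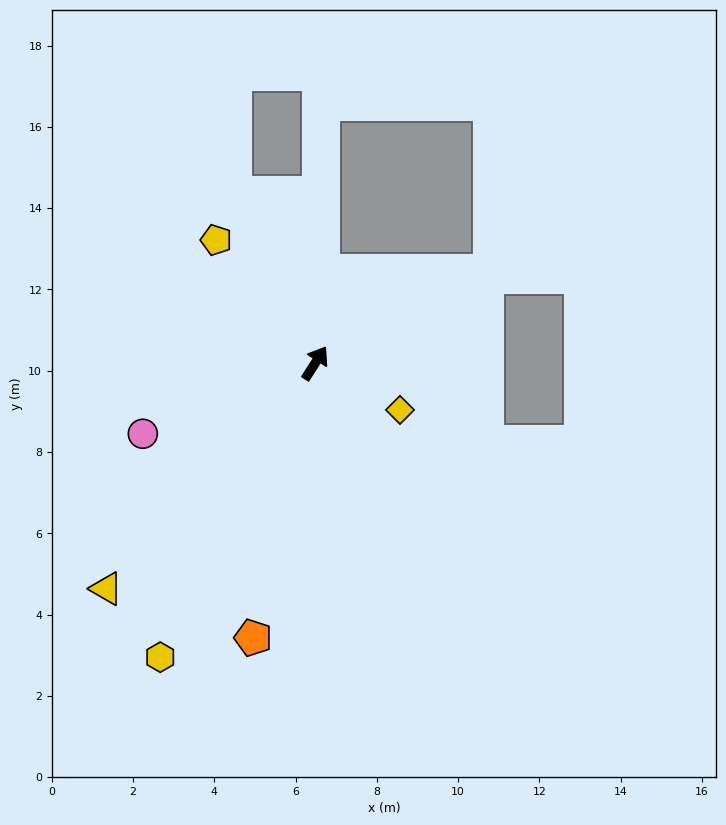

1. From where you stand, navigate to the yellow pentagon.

turn left 72°, forward 3.9 m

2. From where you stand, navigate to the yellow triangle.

turn left 170°, forward 7.6 m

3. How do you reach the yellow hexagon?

turn right 175°, forward 8.2 m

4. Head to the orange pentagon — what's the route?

turn right 160°, forward 6.9 m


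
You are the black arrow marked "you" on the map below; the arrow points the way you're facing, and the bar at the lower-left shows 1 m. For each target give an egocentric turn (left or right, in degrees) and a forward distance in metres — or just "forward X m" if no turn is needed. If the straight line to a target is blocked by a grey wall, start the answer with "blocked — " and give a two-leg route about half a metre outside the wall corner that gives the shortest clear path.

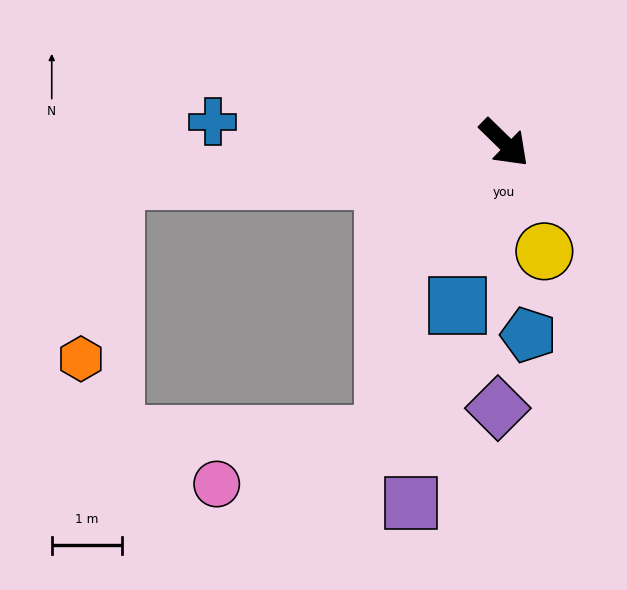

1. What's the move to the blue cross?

turn right 140°, forward 4.2 m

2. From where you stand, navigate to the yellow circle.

turn right 25°, forward 1.7 m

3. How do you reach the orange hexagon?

blocked — turn right 130°, forward 5.6 m, then turn left 74°, forward 2.6 m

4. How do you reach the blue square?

turn right 62°, forward 2.4 m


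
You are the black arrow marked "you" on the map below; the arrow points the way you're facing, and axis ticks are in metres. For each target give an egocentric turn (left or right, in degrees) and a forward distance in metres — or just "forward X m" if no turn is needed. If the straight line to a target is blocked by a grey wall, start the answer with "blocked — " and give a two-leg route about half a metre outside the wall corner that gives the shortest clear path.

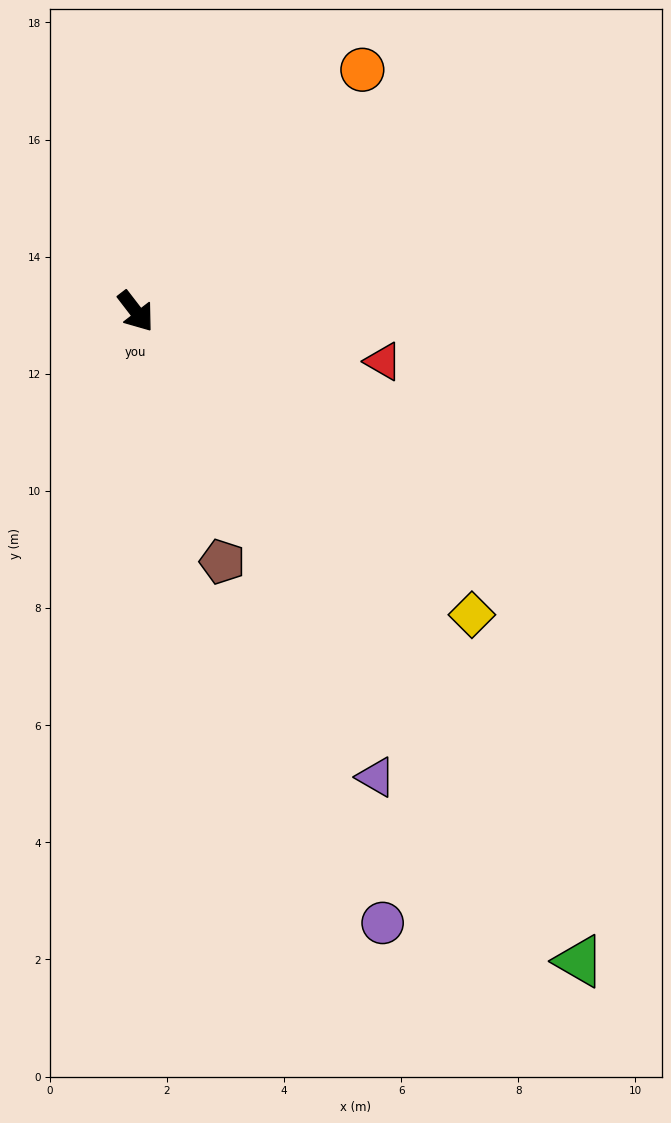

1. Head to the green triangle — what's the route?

turn right 3°, forward 13.4 m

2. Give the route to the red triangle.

turn left 41°, forward 4.3 m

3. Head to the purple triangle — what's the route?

turn right 10°, forward 8.9 m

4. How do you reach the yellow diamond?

turn left 10°, forward 7.7 m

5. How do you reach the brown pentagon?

turn right 19°, forward 4.5 m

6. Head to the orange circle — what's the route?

turn left 99°, forward 5.7 m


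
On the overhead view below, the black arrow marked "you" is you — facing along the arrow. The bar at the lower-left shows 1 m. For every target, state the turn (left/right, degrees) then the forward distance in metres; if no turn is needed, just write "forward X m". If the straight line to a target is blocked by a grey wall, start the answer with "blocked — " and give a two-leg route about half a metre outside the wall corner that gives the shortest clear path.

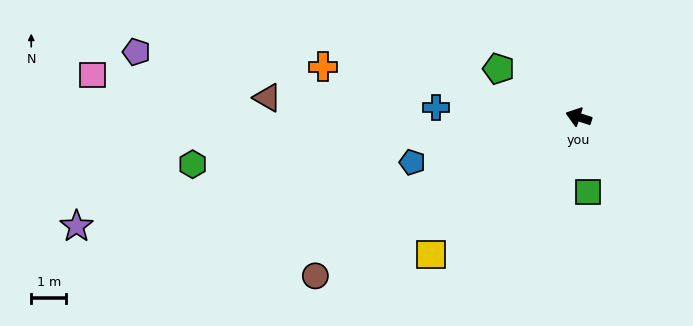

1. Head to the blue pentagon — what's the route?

turn left 33°, forward 4.9 m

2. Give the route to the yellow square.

turn left 61°, forward 5.7 m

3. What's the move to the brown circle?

turn left 49°, forward 8.7 m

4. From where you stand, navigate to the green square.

turn left 115°, forward 2.1 m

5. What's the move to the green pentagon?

turn right 13°, forward 2.7 m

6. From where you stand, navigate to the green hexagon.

turn left 25°, forward 11.0 m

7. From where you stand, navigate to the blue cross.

turn left 14°, forward 4.1 m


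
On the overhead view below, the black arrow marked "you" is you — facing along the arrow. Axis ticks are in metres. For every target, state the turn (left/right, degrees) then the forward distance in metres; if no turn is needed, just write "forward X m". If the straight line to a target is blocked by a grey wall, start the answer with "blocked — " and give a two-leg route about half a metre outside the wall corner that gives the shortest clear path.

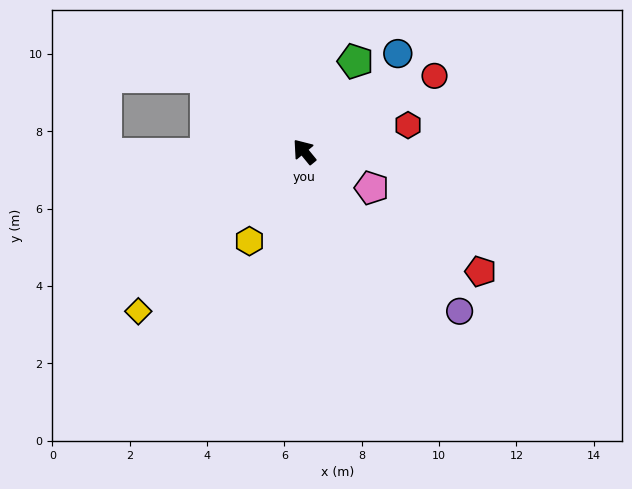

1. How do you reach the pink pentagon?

turn right 158°, forward 2.0 m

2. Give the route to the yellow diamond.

turn left 95°, forward 6.0 m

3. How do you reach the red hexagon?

turn right 115°, forward 2.8 m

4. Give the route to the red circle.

turn right 99°, forward 3.9 m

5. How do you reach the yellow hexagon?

turn left 109°, forward 2.7 m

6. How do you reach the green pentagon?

turn right 69°, forward 2.7 m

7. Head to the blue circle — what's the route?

turn right 83°, forward 3.5 m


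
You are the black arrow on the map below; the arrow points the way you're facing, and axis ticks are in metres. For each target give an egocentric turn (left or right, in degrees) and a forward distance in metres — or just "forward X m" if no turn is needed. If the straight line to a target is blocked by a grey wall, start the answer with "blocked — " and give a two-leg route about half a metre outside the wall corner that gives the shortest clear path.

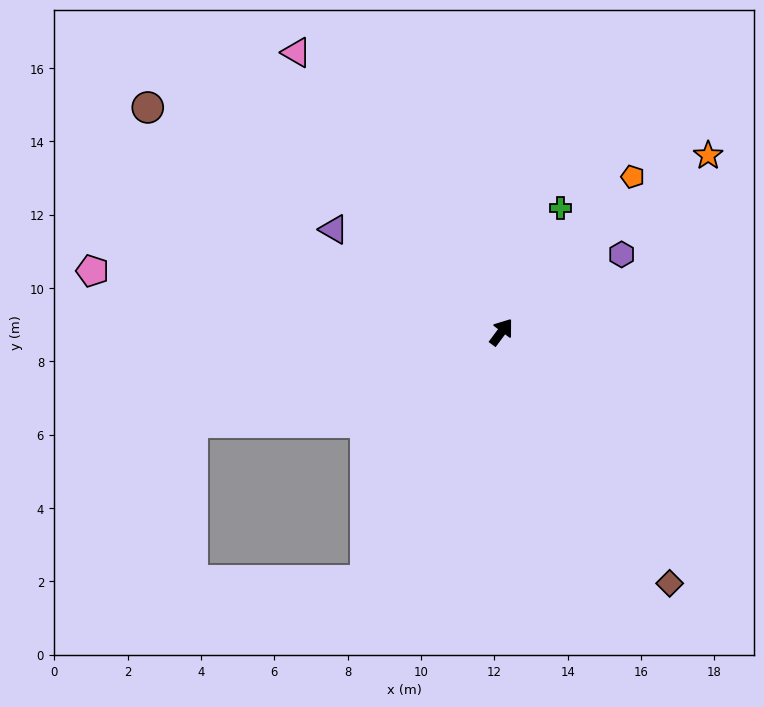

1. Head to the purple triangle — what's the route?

turn left 95°, forward 5.4 m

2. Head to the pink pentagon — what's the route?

turn left 118°, forward 11.3 m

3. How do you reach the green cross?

turn left 11°, forward 3.7 m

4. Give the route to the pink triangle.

turn left 73°, forward 9.5 m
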